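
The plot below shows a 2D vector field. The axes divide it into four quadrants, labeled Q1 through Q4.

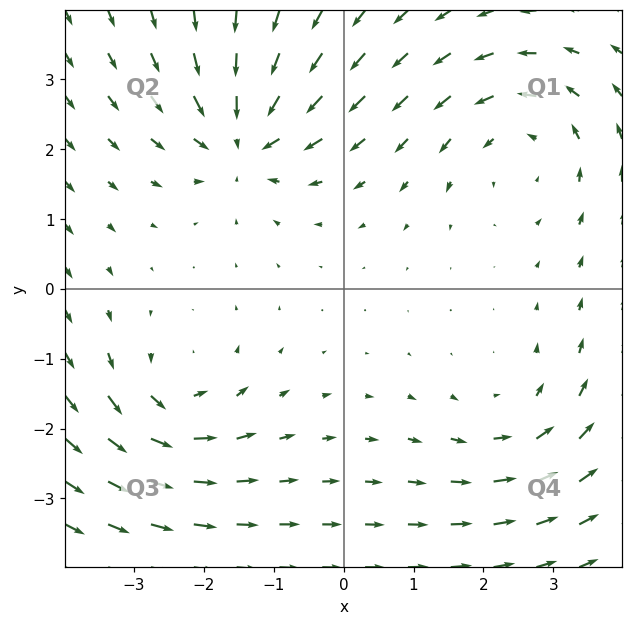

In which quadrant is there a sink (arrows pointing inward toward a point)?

Q2

The sink sits at approximately (-1.4, 2.2), which lies in quadrant Q2. The divergence there is about -6, negative as expected for a sink.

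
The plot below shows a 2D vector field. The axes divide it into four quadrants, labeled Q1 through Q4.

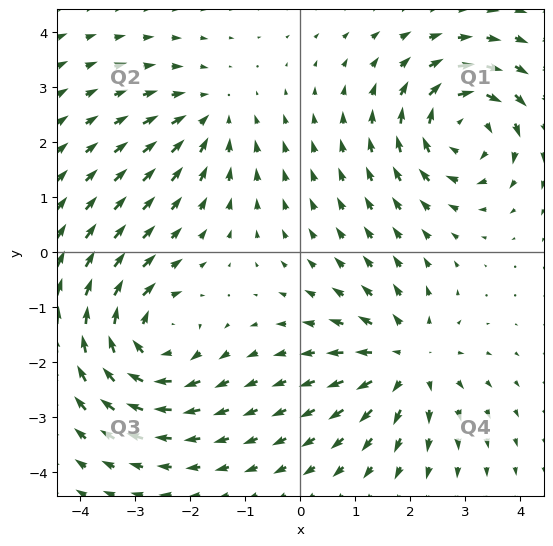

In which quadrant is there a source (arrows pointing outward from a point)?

The source sits at approximately (1.9, -2.0), which lies in quadrant Q4. The divergence there is about +4, positive as expected for a source.

Q4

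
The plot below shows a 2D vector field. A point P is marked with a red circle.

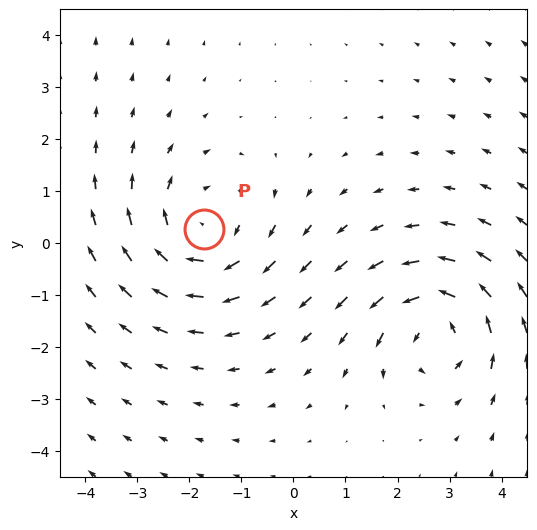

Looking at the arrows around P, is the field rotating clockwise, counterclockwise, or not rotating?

Near P at (-1.7, 0.3) the arrows circulate clockwise. The curl (z-component) there is about -2; negative curl means clockwise rotation.

clockwise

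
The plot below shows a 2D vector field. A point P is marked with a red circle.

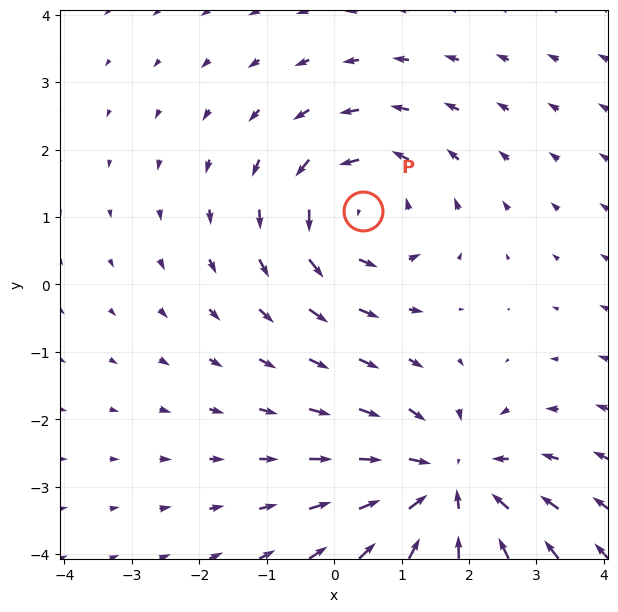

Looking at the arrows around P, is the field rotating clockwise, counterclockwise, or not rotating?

counterclockwise

Near P at (0.4, 1.1) the arrows circulate counterclockwise. The curl (z-component) there is about +3; positive curl means counterclockwise rotation.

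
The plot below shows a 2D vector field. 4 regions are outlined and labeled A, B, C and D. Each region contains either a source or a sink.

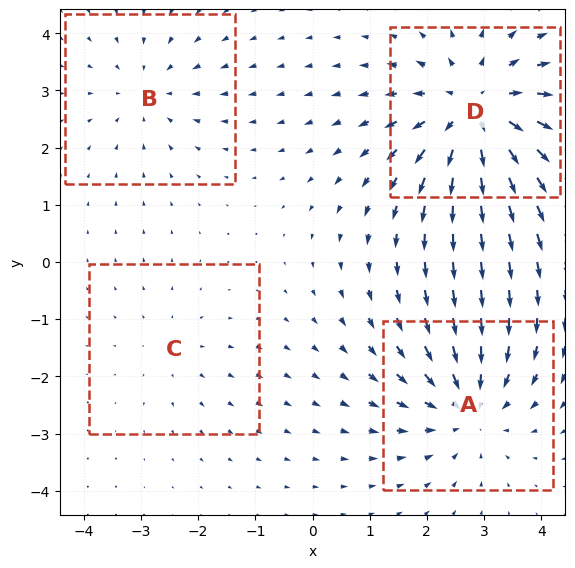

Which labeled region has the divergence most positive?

D

Divergence at each region's feature centre — A: about -4, B: about -3, C: about +2, D: about +6. Region D is most positive.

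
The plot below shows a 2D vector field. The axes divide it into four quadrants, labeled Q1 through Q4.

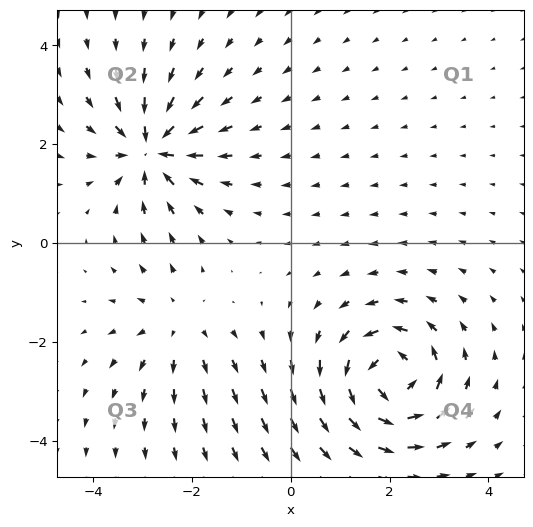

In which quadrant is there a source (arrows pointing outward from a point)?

Q3

The source sits at approximately (-2.3, -1.6), which lies in quadrant Q3. The divergence there is about +2, positive as expected for a source.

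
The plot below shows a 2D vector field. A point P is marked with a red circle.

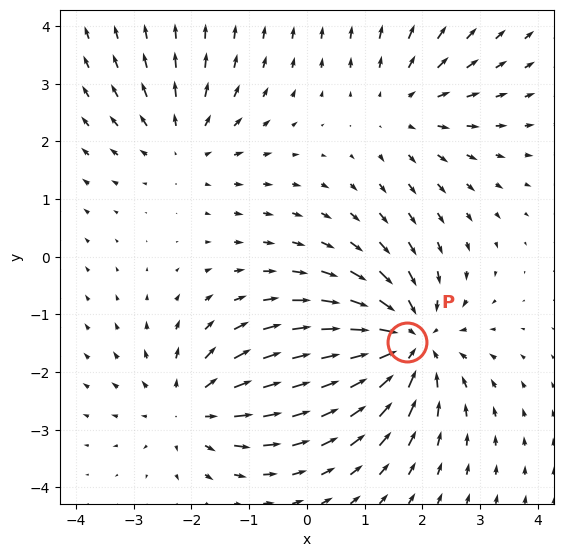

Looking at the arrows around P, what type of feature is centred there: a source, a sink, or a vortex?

sink

At P (1.7, -1.5) the arrows converge inward. Divergence about -5, curl ≈0 — negative divergence with near-zero curl is a sink.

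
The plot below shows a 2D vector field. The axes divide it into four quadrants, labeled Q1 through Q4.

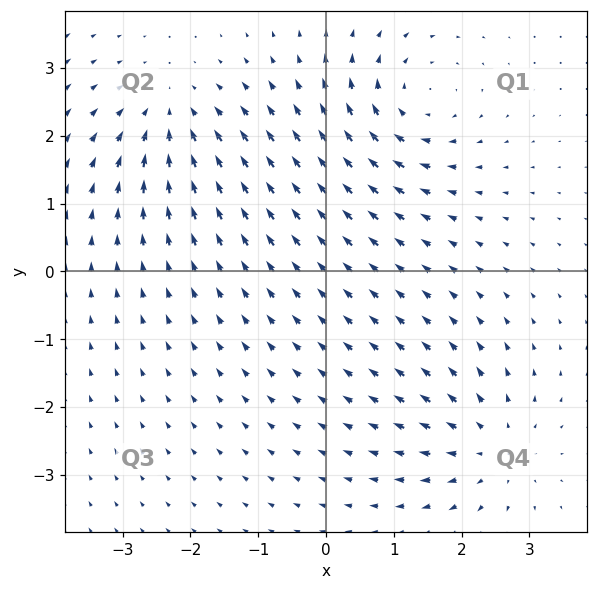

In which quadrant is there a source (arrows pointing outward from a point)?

Q4

The source sits at approximately (2.5, -2.6), which lies in quadrant Q4. The divergence there is about +5, positive as expected for a source.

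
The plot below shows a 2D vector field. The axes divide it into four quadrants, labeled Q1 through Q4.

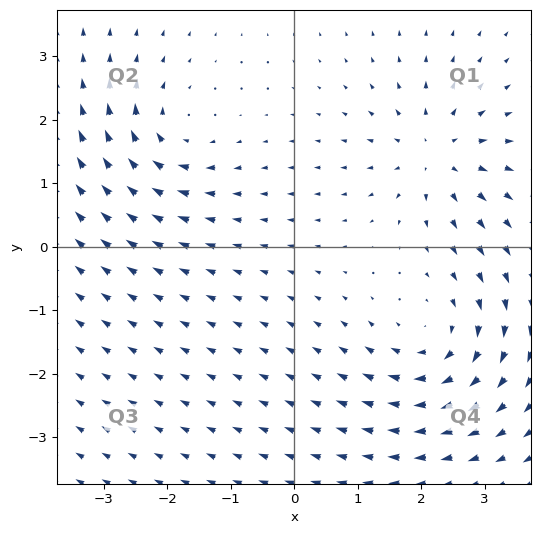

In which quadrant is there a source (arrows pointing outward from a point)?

Q1

The source sits at approximately (2.2, 1.5), which lies in quadrant Q1. The divergence there is about +5, positive as expected for a source.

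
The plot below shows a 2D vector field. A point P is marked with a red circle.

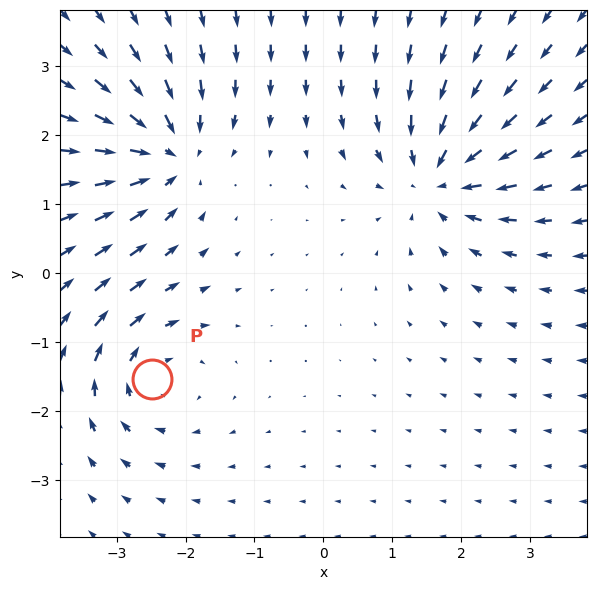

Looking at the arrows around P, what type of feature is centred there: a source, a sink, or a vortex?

vortex

At P (-2.5, -1.5) the arrows circulate clockwise. Divergence ≈0, curl about -5 — near-zero divergence with nonzero curl is a vortex.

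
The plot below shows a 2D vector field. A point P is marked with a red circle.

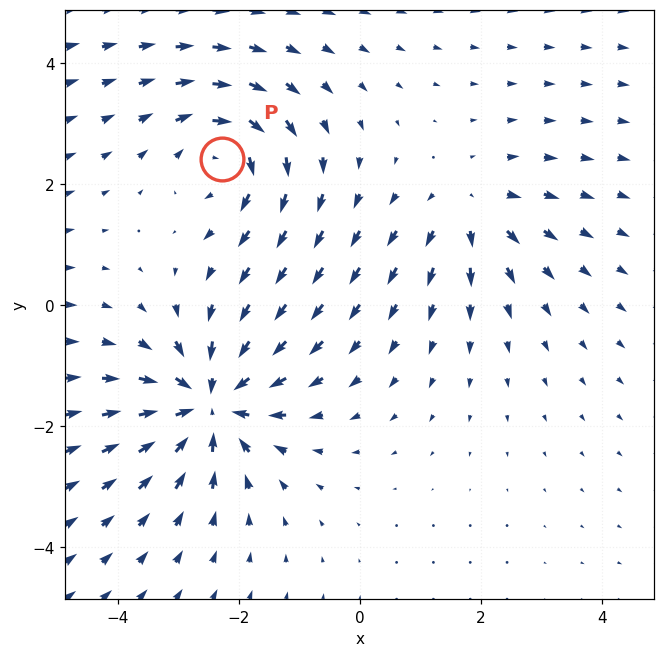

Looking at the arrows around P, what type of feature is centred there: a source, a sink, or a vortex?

vortex

At P (-2.3, 2.4) the arrows circulate clockwise. Divergence ≈0, curl about -4 — near-zero divergence with nonzero curl is a vortex.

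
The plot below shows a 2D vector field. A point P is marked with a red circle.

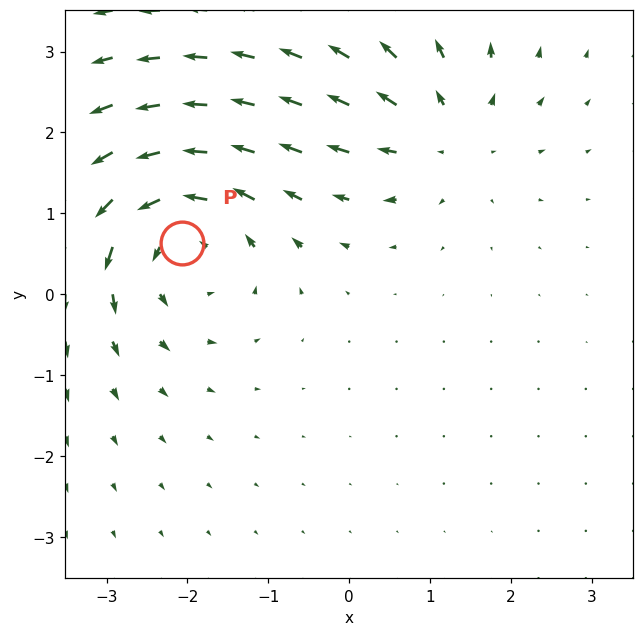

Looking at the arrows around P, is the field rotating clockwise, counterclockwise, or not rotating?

Near P at (-2.1, 0.6) the arrows circulate counterclockwise. The curl (z-component) there is about +4; positive curl means counterclockwise rotation.

counterclockwise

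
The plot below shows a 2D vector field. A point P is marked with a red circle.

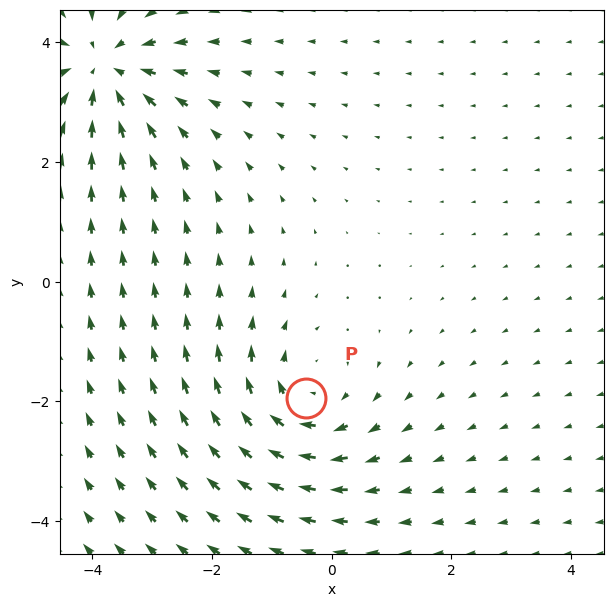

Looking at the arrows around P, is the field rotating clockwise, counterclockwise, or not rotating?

Near P at (-0.4, -1.9) the arrows circulate clockwise. The curl (z-component) there is about -4; negative curl means clockwise rotation.

clockwise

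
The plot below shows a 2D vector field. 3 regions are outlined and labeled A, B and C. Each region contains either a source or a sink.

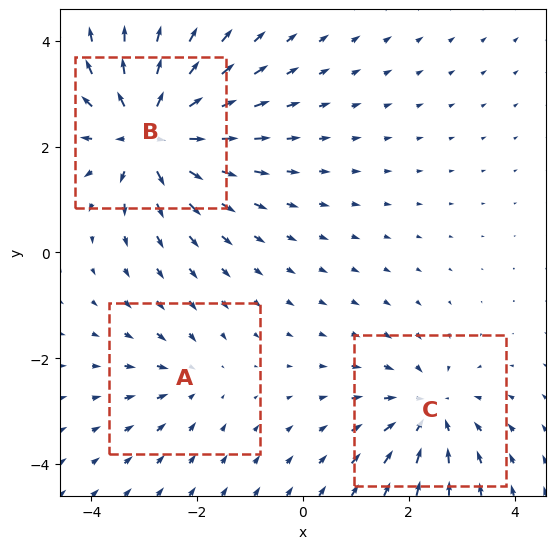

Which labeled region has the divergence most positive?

Divergence at each region's feature centre — A: about -2, B: about +5, C: about -3. Region B is most positive.

B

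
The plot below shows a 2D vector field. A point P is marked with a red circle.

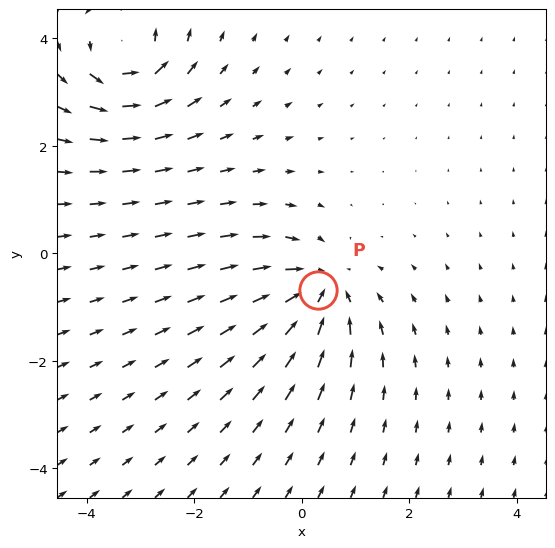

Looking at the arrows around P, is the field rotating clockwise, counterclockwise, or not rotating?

Near P at (0.3, -0.7) the arrows show no circulation. The curl there is ≈0.

not rotating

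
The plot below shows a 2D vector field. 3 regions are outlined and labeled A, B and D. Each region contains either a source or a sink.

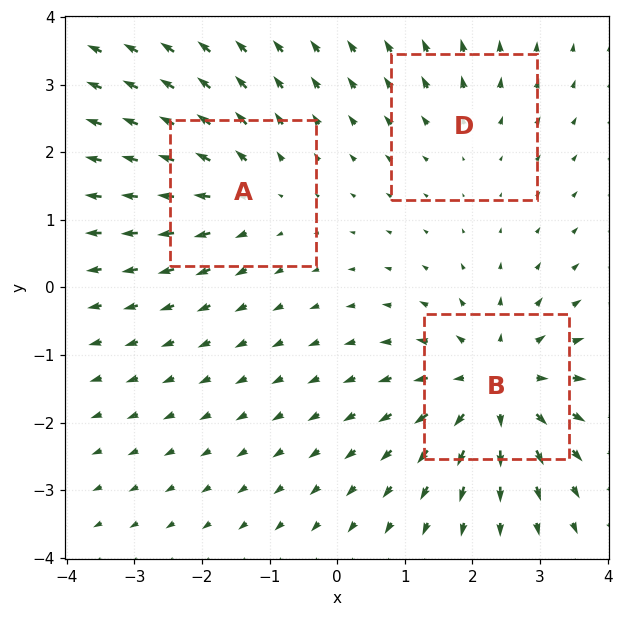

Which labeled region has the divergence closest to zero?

Divergence at each region's feature centre — A: about +3, B: about +5, D: about +2. Region D is closest to zero.

D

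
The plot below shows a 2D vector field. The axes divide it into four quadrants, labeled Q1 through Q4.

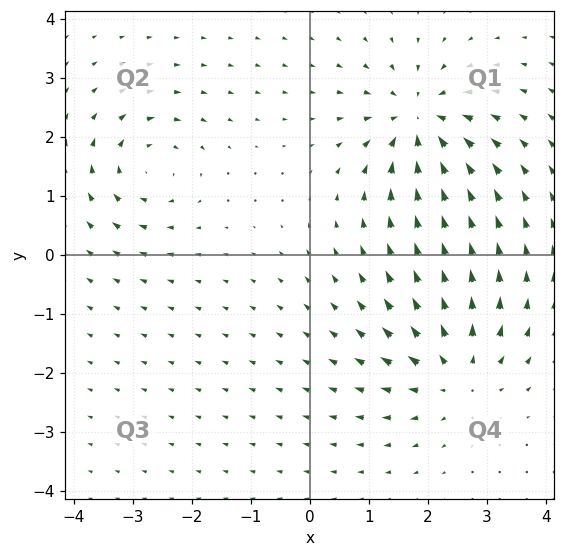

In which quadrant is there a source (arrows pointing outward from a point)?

The source sits at approximately (2.5, -2.0), which lies in quadrant Q4. The divergence there is about +4, positive as expected for a source.

Q4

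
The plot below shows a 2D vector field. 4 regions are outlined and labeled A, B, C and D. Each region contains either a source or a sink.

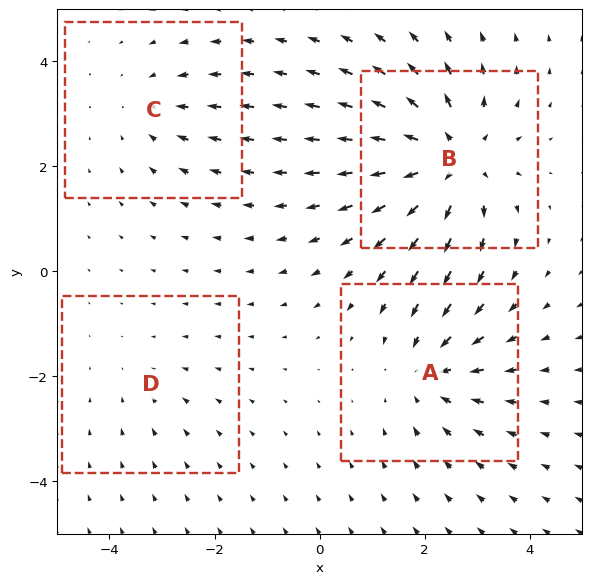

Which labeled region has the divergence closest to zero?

D

Divergence at each region's feature centre — A: about -4, B: about +6, C: about -3, D: about -2. Region D is closest to zero.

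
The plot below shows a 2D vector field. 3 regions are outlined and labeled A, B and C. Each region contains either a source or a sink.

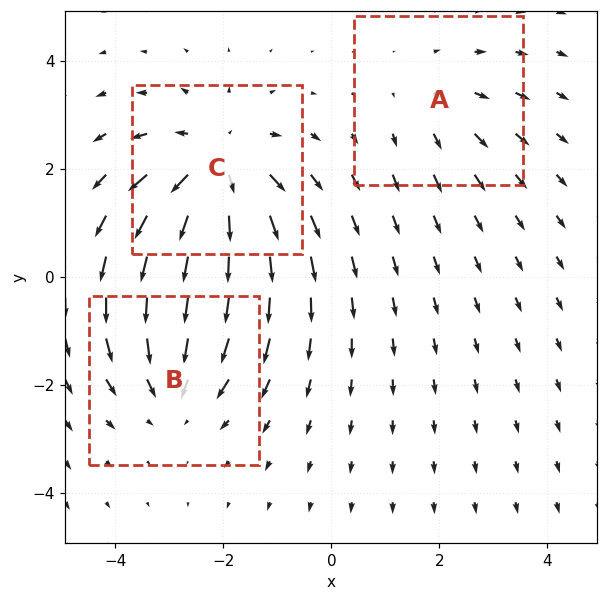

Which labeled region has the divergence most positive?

Divergence at each region's feature centre — A: about +2, B: about -3, C: about +4. Region C is most positive.

C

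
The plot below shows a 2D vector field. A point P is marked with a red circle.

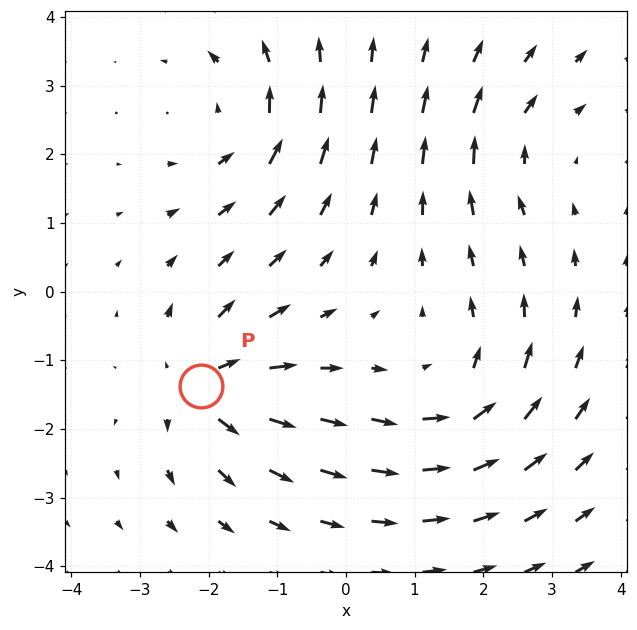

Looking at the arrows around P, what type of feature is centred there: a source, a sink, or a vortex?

At P (-2.1, -1.4) the arrows spread outward. Divergence about +6, curl ≈0 — positive divergence with near-zero curl is a source.

source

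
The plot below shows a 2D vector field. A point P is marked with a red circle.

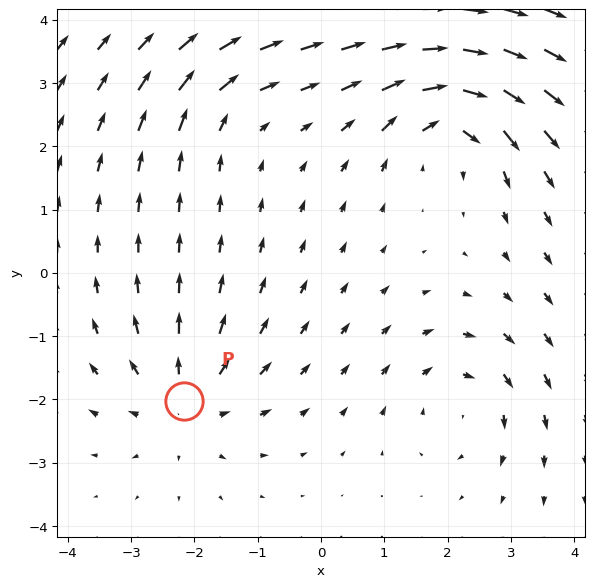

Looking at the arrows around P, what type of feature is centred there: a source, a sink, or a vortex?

At P (-2.2, -2.0) the arrows spread outward. Divergence about +4, curl ≈0 — positive divergence with near-zero curl is a source.

source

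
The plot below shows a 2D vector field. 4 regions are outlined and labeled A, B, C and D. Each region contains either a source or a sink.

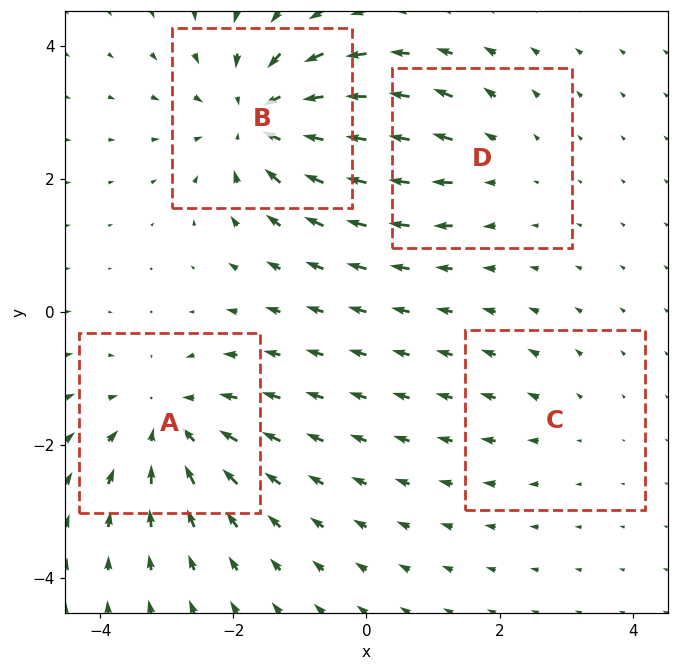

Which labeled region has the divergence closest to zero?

C

Divergence at each region's feature centre — A: about -5, B: about -6, C: about +2, D: about +3. Region C is closest to zero.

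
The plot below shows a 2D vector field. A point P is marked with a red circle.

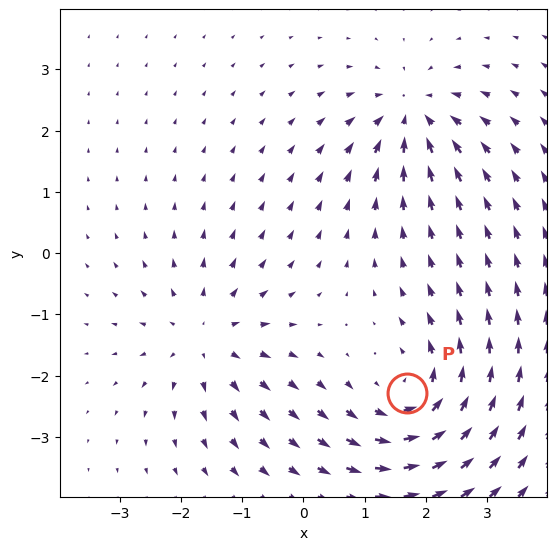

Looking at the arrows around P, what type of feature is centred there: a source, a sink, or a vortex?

At P (1.7, -2.3) the arrows circulate counterclockwise. Divergence ≈0, curl about +4 — near-zero divergence with nonzero curl is a vortex.

vortex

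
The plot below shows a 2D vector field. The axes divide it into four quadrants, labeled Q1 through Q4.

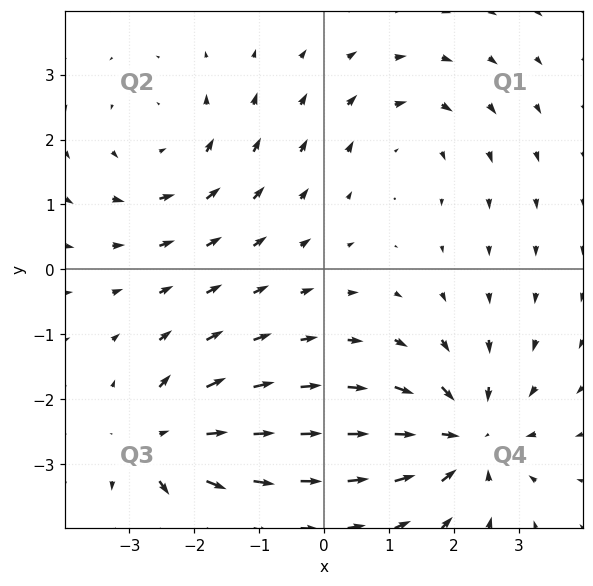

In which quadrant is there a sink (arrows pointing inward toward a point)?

The sink sits at approximately (2.2, -2.6), which lies in quadrant Q4. The divergence there is about -5, negative as expected for a sink.

Q4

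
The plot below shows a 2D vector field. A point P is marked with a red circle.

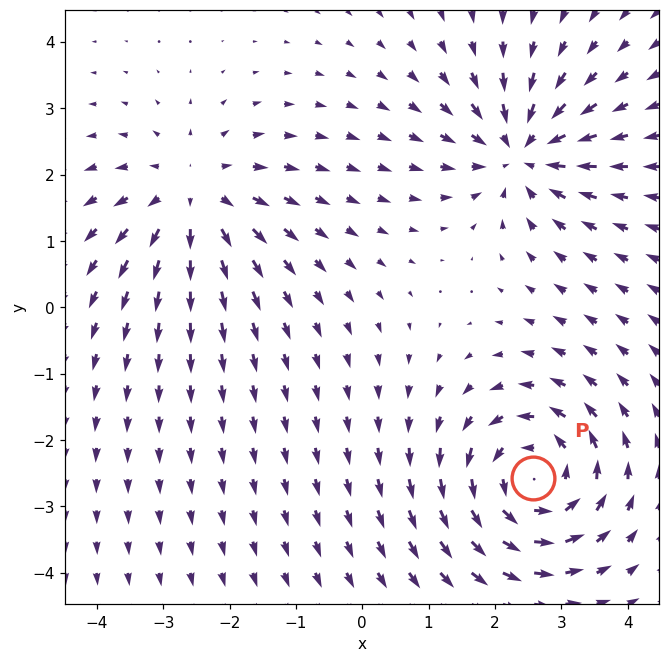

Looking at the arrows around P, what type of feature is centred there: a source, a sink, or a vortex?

vortex

At P (2.6, -2.6) the arrows circulate counterclockwise. Divergence ≈0, curl about +5 — near-zero divergence with nonzero curl is a vortex.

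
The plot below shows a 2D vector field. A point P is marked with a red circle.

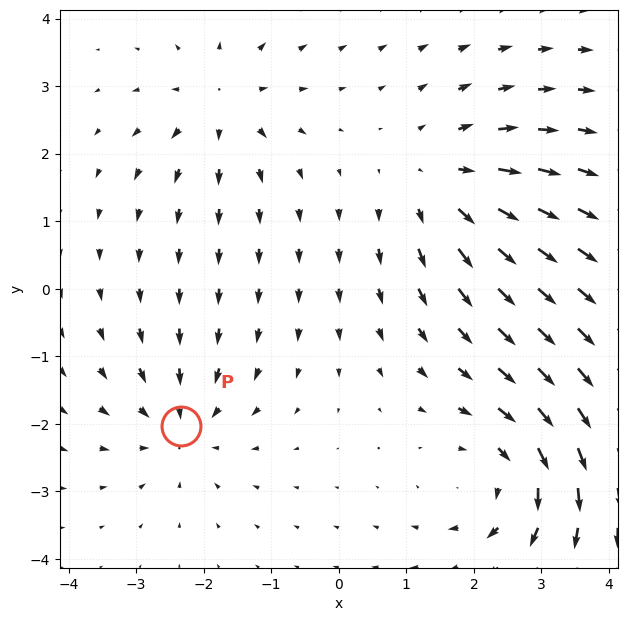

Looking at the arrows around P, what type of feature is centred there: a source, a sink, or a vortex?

sink

At P (-2.3, -2.0) the arrows converge inward. Divergence about -3, curl ≈0 — negative divergence with near-zero curl is a sink.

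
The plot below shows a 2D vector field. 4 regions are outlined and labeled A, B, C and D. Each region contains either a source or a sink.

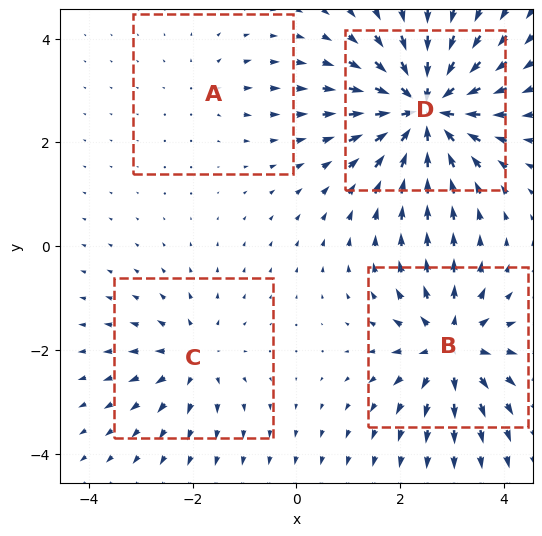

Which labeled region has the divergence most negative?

Divergence at each region's feature centre — A: about +2, B: about +6, C: about +4, D: about -9. Region D is most negative.

D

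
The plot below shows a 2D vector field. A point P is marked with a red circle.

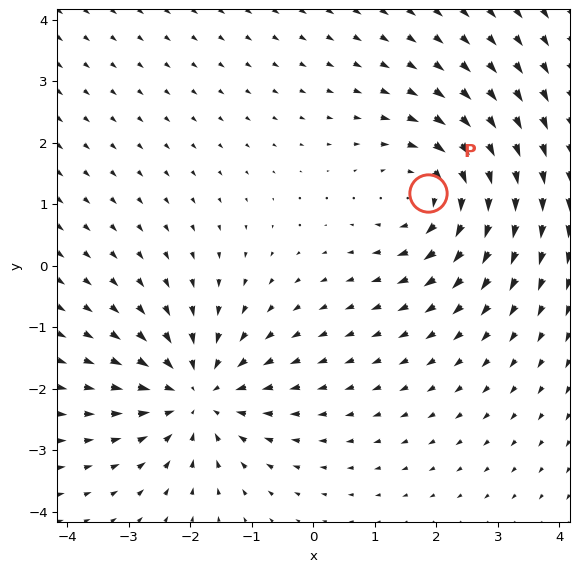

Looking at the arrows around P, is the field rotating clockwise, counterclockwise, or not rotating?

clockwise

Near P at (1.9, 1.2) the arrows circulate clockwise. The curl (z-component) there is about -4; negative curl means clockwise rotation.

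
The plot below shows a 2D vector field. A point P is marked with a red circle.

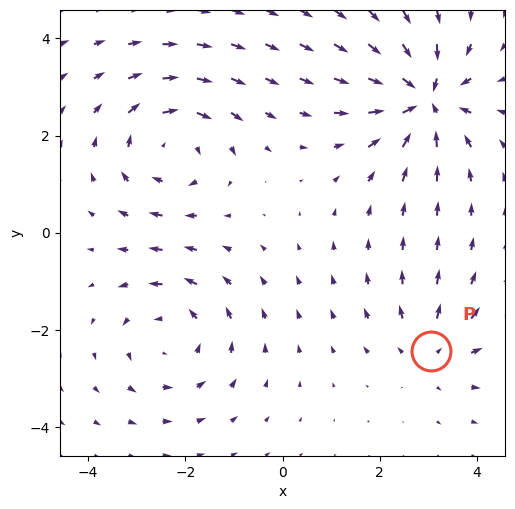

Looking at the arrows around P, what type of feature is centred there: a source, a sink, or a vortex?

source

At P (3.1, -2.4) the arrows spread outward. Divergence about +3, curl ≈0 — positive divergence with near-zero curl is a source.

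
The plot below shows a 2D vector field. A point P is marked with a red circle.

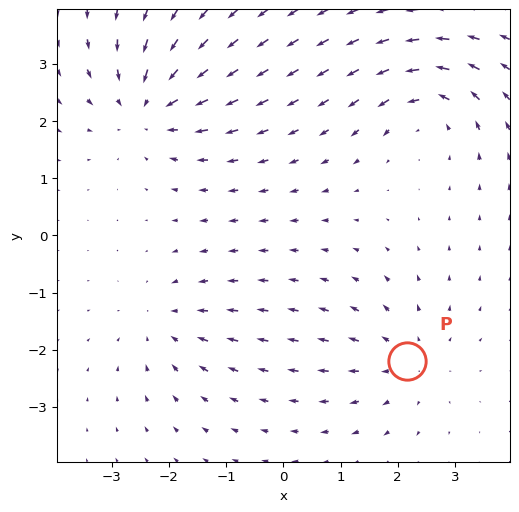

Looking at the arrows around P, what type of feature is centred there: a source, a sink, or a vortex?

At P (2.2, -2.2) the arrows spread outward. Divergence about +3, curl ≈0 — positive divergence with near-zero curl is a source.

source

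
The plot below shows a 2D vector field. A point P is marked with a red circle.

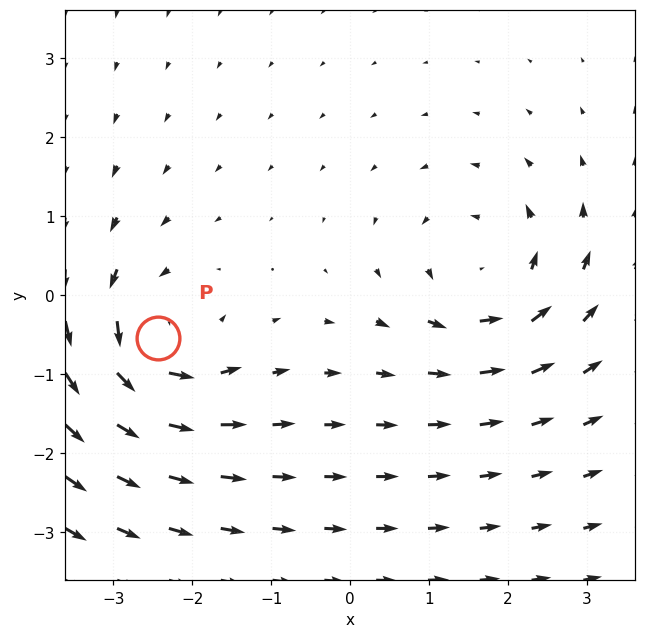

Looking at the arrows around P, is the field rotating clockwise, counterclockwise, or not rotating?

counterclockwise

Near P at (-2.4, -0.5) the arrows circulate counterclockwise. The curl (z-component) there is about +6; positive curl means counterclockwise rotation.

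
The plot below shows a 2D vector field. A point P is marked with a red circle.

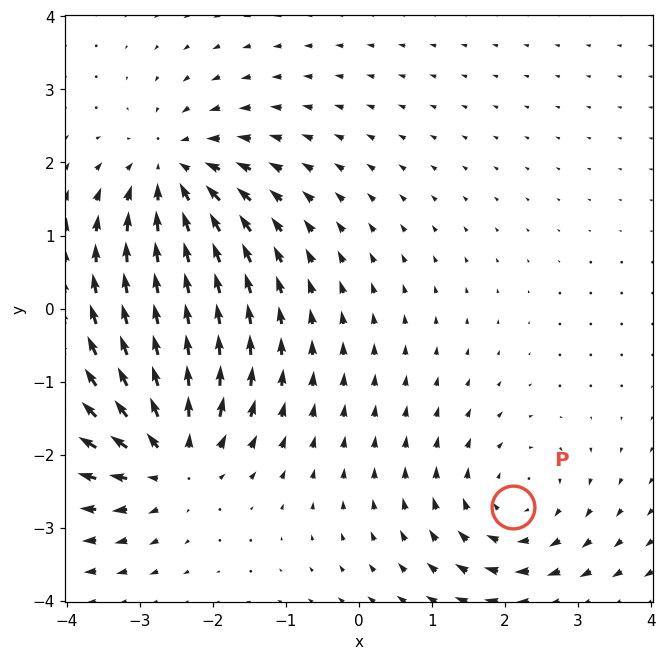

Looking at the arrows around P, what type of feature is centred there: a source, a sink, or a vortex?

vortex

At P (2.1, -2.7) the arrows circulate clockwise. Divergence ≈0, curl about -4 — near-zero divergence with nonzero curl is a vortex.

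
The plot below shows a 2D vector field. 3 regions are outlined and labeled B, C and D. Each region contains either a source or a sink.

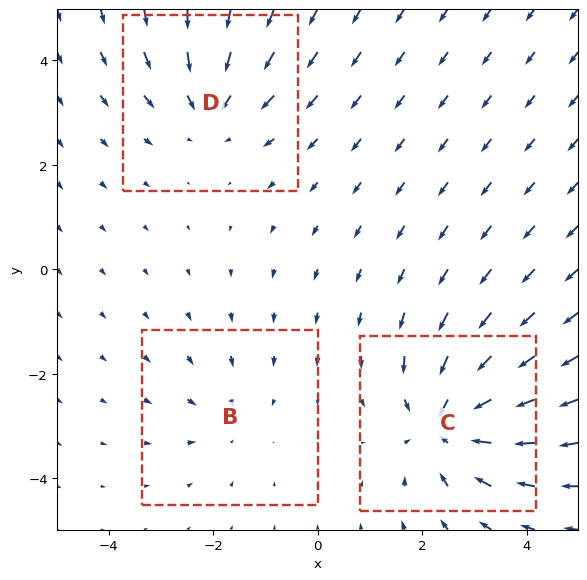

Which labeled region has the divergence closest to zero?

Divergence at each region's feature centre — B: about -2, C: about -5, D: about -3. Region B is closest to zero.

B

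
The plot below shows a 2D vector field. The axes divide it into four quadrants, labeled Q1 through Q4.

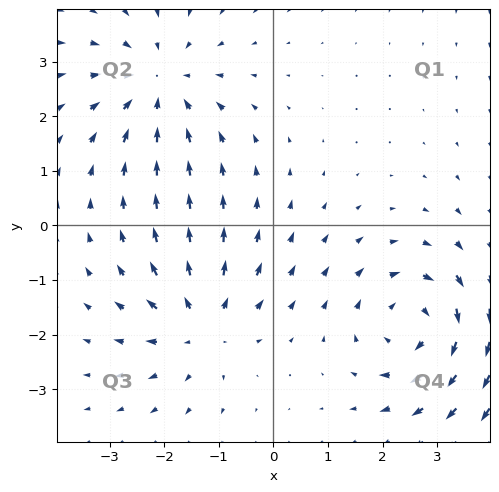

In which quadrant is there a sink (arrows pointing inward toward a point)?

Q2

The sink sits at approximately (-2.1, 2.6), which lies in quadrant Q2. The divergence there is about -3, negative as expected for a sink.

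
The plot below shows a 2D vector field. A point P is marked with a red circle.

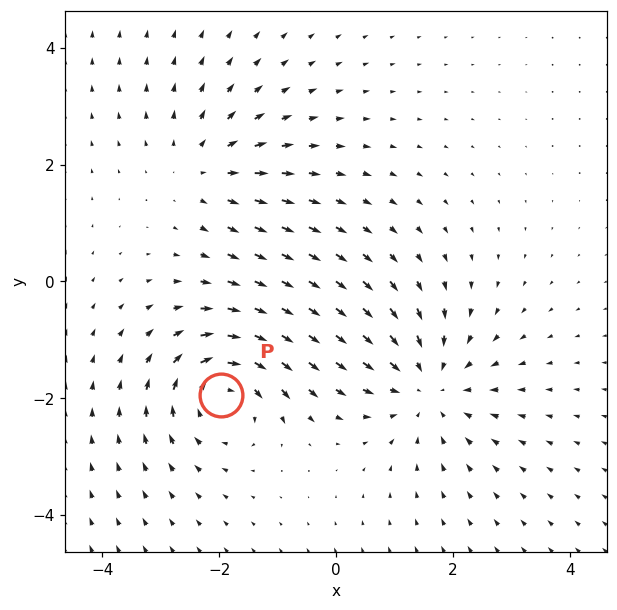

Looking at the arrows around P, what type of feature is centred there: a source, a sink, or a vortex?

At P (-2.0, -1.9) the arrows circulate clockwise. Divergence ≈0, curl about -5 — near-zero divergence with nonzero curl is a vortex.

vortex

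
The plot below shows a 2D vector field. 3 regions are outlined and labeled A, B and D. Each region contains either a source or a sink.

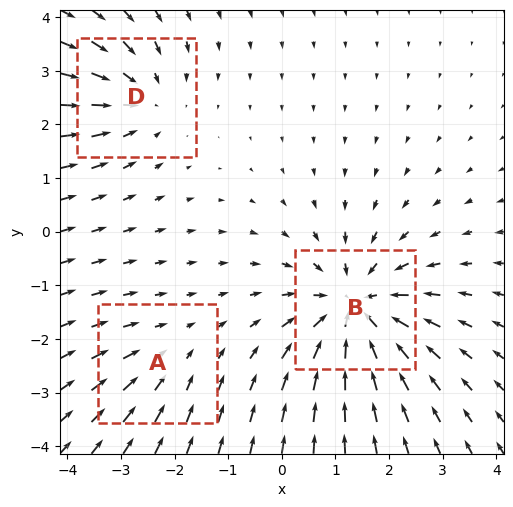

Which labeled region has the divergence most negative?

Divergence at each region's feature centre — A: about -2, B: about -5, D: about -3. Region B is most negative.

B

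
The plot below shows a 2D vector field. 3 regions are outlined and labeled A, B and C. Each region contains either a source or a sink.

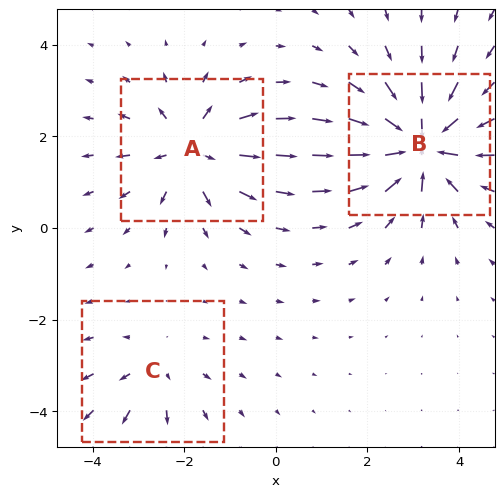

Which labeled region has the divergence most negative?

Divergence at each region's feature centre — A: about +4, B: about -6, C: about +2. Region B is most negative.

B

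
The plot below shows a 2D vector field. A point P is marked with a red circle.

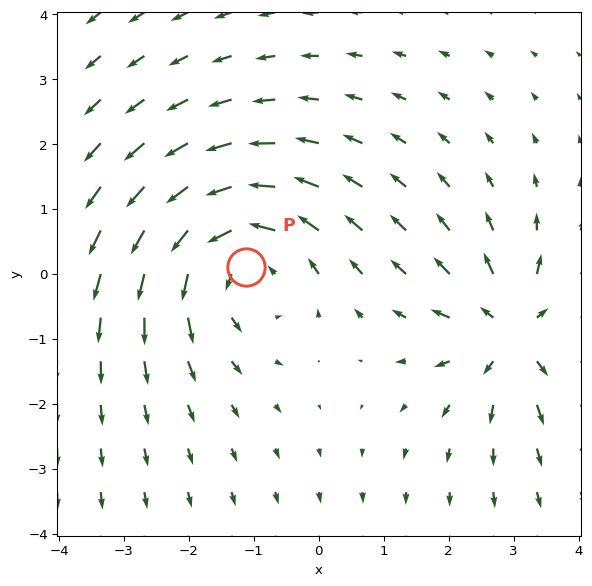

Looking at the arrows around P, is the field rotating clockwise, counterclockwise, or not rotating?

counterclockwise

Near P at (-1.1, 0.1) the arrows circulate counterclockwise. The curl (z-component) there is about +3; positive curl means counterclockwise rotation.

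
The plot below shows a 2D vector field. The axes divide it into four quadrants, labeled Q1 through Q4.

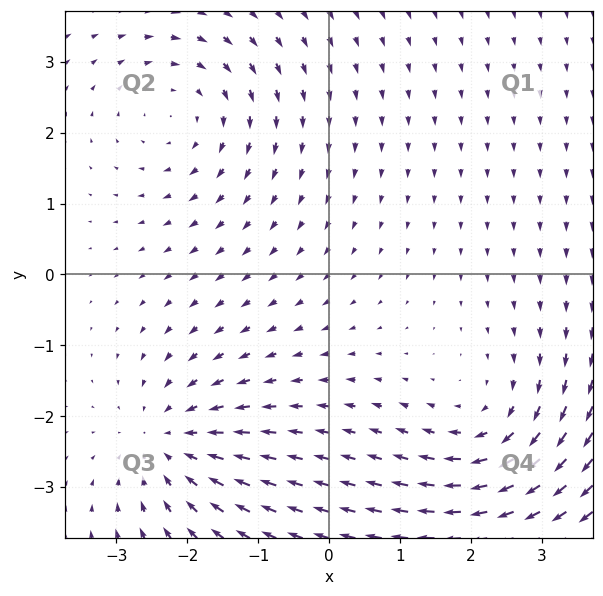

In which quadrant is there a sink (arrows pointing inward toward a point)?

Q3

The sink sits at approximately (-2.3, -2.4), which lies in quadrant Q3. The divergence there is about -4, negative as expected for a sink.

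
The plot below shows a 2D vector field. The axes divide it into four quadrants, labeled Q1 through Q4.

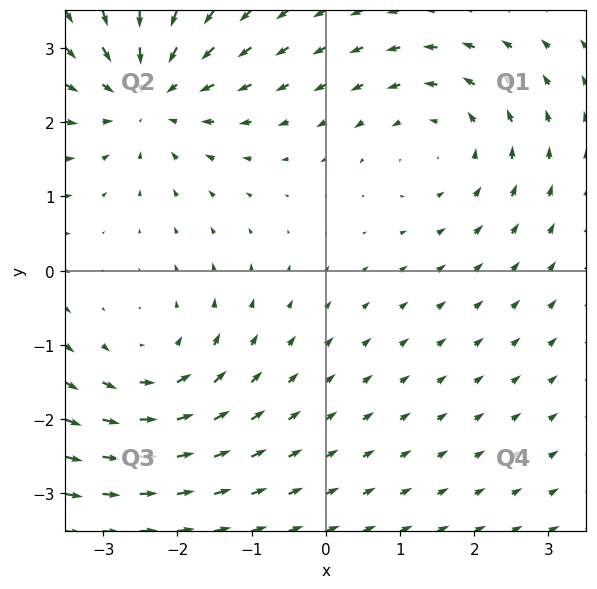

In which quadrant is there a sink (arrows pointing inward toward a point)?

The sink sits at approximately (-2.4, 2.4), which lies in quadrant Q2. The divergence there is about -5, negative as expected for a sink.

Q2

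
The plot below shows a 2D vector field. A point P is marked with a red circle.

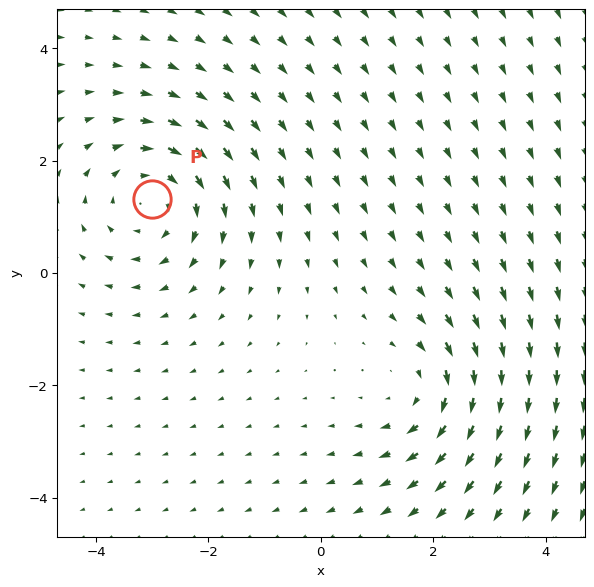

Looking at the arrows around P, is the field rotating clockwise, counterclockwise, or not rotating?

clockwise

Near P at (-3.0, 1.3) the arrows circulate clockwise. The curl (z-component) there is about -4; negative curl means clockwise rotation.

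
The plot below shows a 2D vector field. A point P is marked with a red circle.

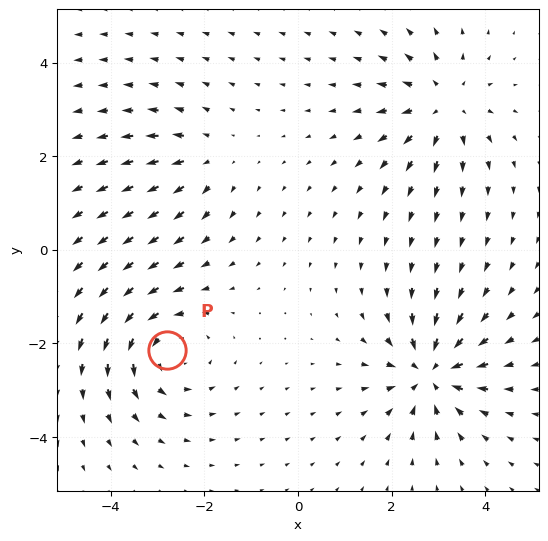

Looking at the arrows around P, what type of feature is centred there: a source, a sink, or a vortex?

vortex

At P (-2.8, -2.1) the arrows circulate counterclockwise. Divergence ≈0, curl about +5 — near-zero divergence with nonzero curl is a vortex.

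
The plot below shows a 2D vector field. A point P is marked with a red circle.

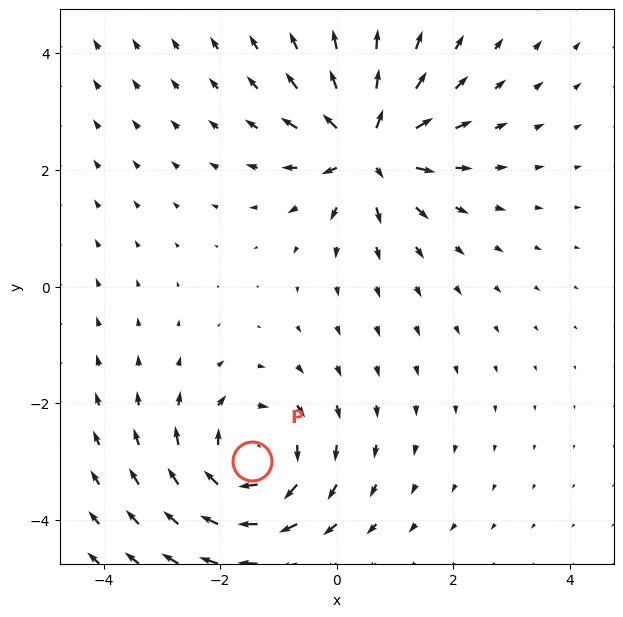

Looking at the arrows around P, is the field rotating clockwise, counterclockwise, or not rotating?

clockwise

Near P at (-1.5, -3.0) the arrows circulate clockwise. The curl (z-component) there is about -4; negative curl means clockwise rotation.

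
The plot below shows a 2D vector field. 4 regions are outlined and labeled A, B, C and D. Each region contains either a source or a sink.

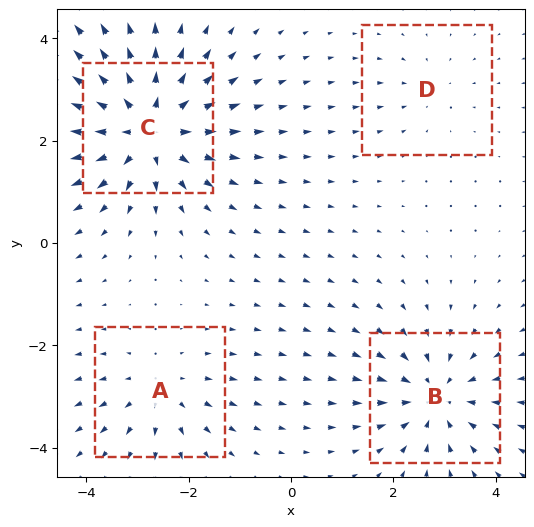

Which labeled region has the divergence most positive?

Divergence at each region's feature centre — A: about +3, B: about -5, C: about +7, D: about -2. Region C is most positive.

C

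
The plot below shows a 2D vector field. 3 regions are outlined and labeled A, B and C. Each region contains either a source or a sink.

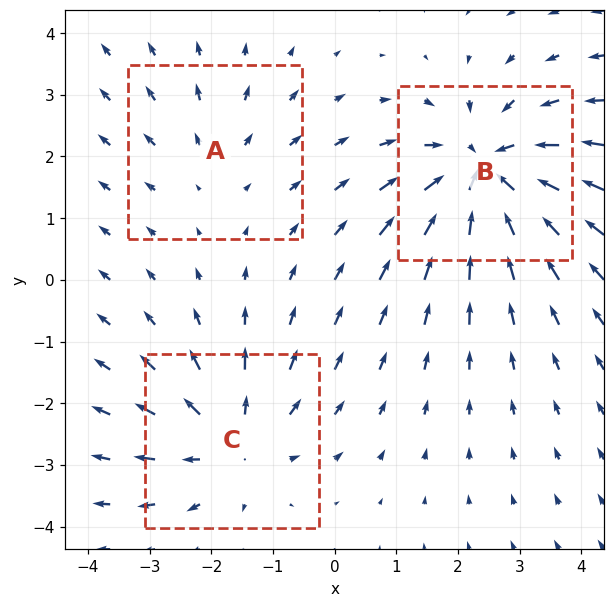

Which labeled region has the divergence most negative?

B

Divergence at each region's feature centre — A: about +2, B: about -5, C: about +3. Region B is most negative.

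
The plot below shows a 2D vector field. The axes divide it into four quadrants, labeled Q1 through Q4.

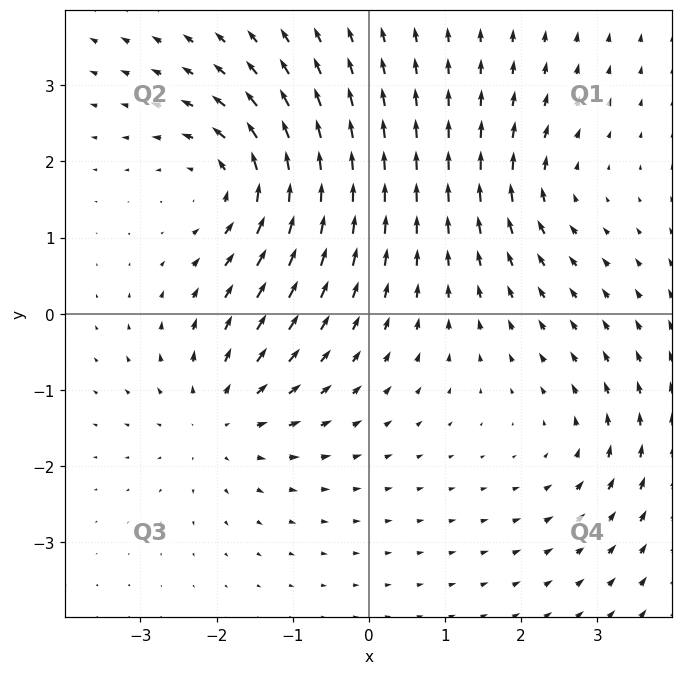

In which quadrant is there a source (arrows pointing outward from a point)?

Q3

The source sits at approximately (-2.0, -1.4), which lies in quadrant Q3. The divergence there is about +4, positive as expected for a source.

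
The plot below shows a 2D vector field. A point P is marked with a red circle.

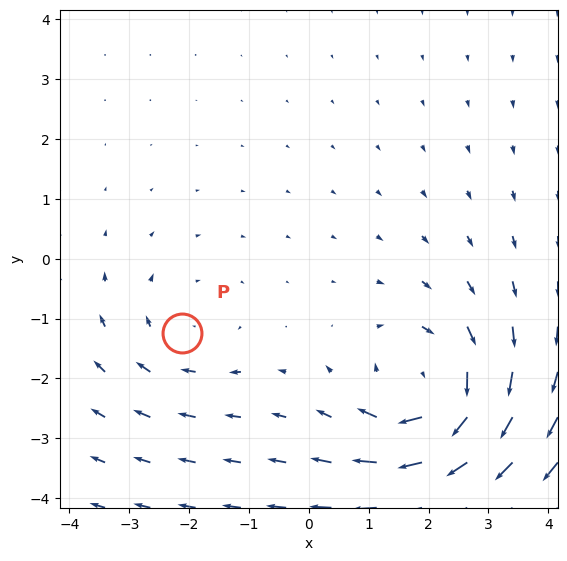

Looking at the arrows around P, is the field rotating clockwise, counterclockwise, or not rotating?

clockwise

Near P at (-2.1, -1.2) the arrows circulate clockwise. The curl (z-component) there is about -2; negative curl means clockwise rotation.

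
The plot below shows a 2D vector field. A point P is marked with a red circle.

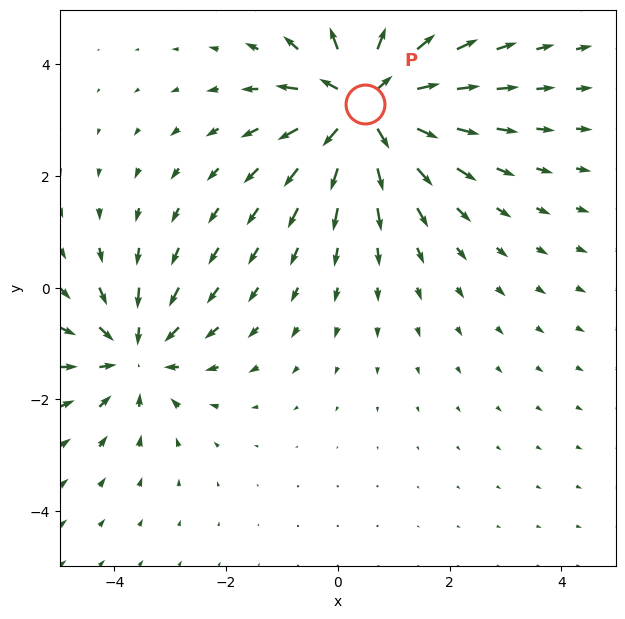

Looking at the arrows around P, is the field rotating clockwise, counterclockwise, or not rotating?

Near P at (0.5, 3.3) the arrows show no circulation. The curl there is ≈0.

not rotating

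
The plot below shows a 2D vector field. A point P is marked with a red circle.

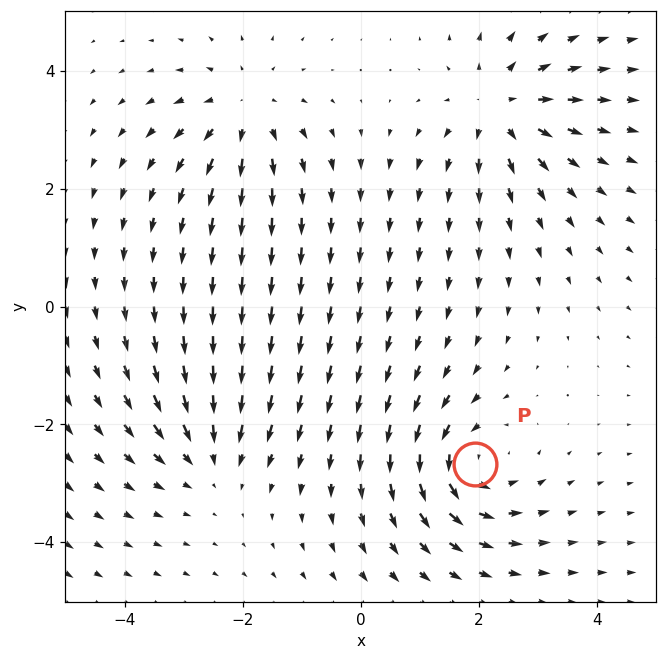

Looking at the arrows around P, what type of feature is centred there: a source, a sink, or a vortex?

vortex

At P (1.9, -2.7) the arrows circulate counterclockwise. Divergence ≈0, curl about +5 — near-zero divergence with nonzero curl is a vortex.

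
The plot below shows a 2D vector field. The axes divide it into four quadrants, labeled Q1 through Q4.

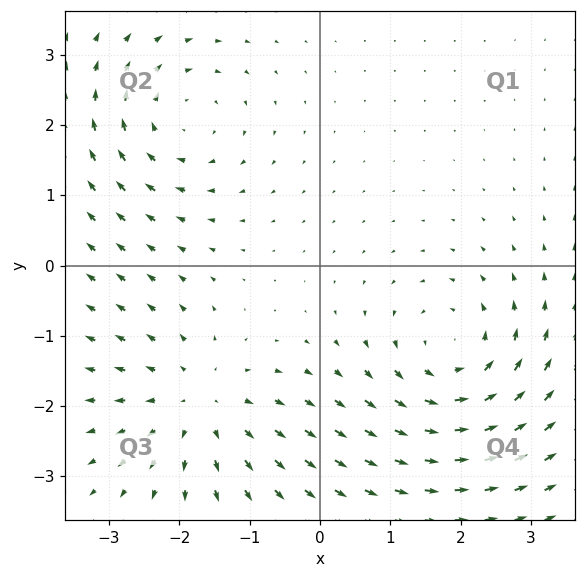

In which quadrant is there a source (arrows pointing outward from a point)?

The source sits at approximately (-1.7, -2.0), which lies in quadrant Q3. The divergence there is about +4, positive as expected for a source.

Q3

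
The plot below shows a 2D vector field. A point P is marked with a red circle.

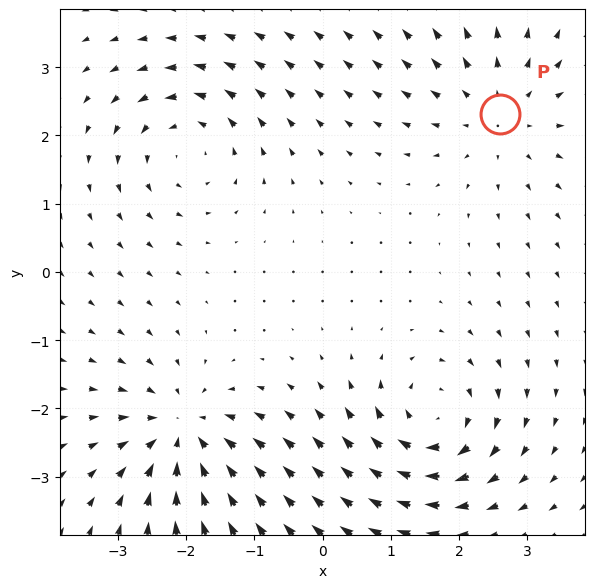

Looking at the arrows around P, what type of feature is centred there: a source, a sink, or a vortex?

At P (2.6, 2.3) the arrows spread outward. Divergence about +4, curl ≈0 — positive divergence with near-zero curl is a source.

source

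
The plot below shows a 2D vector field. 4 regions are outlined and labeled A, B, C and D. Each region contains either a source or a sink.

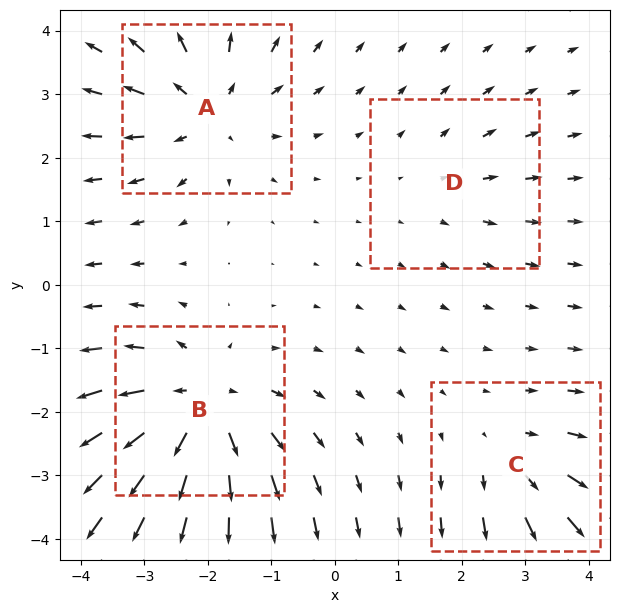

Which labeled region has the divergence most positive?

Divergence at each region's feature centre — A: about +5, B: about +7, C: about +4, D: about +2. Region B is most positive.

B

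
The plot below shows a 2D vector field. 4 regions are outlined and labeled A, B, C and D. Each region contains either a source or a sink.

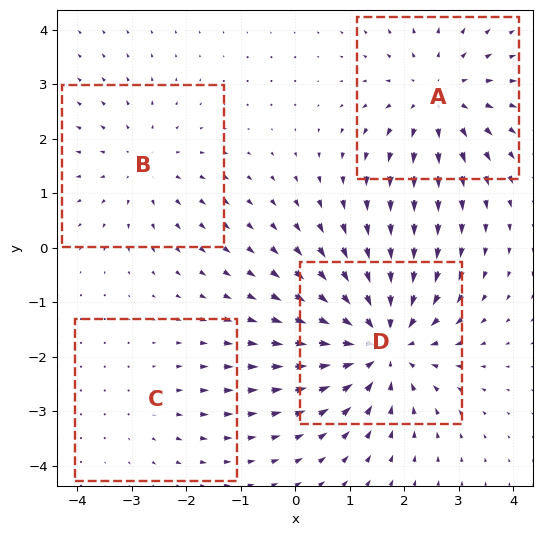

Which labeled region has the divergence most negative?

Divergence at each region's feature centre — A: about +4, B: about +3, C: about +2, D: about -6. Region D is most negative.

D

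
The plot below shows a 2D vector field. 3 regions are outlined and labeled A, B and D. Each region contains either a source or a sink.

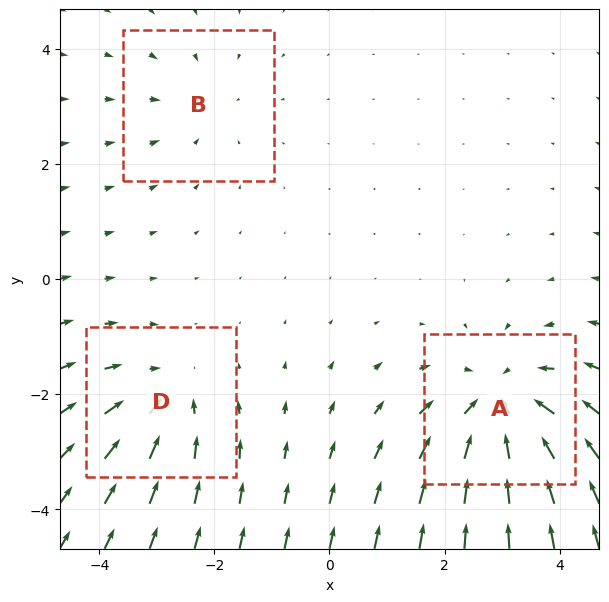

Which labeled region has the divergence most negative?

Divergence at each region's feature centre — A: about -5, B: about -2, D: about -3. Region A is most negative.

A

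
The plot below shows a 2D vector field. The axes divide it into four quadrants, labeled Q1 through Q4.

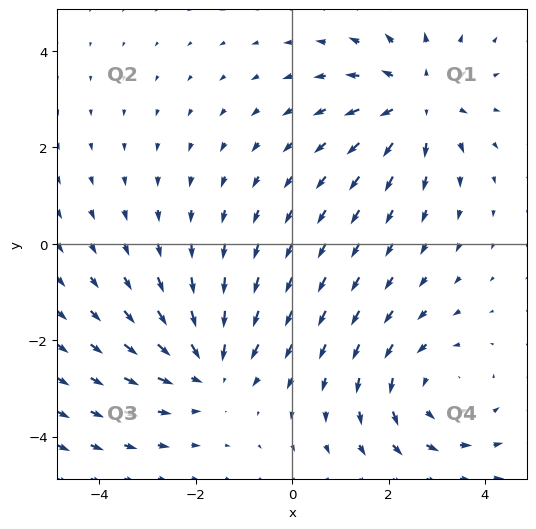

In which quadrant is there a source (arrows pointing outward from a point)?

Q1

The source sits at approximately (2.6, 3.0), which lies in quadrant Q1. The divergence there is about +3, positive as expected for a source.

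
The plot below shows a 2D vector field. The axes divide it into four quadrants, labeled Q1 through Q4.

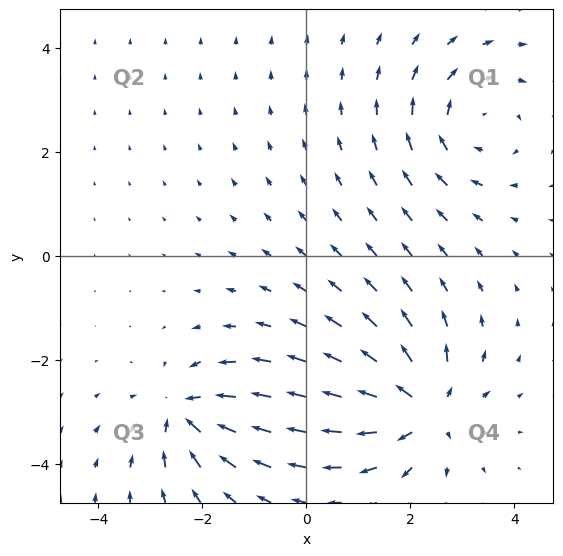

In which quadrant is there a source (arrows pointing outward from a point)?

The source sits at approximately (2.3, -2.9), which lies in quadrant Q4. The divergence there is about +5, positive as expected for a source.

Q4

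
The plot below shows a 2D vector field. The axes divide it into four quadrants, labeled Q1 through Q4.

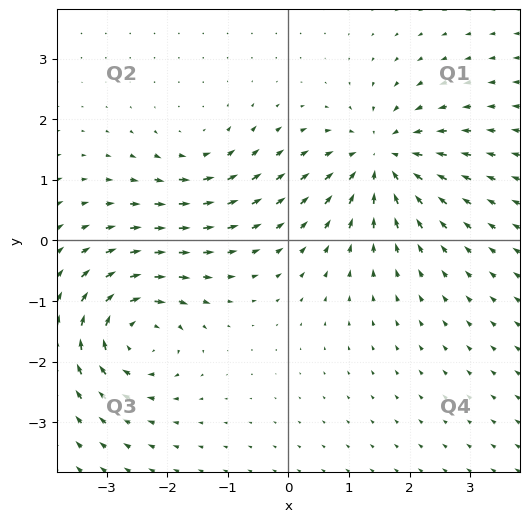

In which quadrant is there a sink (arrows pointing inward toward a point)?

Q1

The sink sits at approximately (1.5, 1.4), which lies in quadrant Q1. The divergence there is about -6, negative as expected for a sink.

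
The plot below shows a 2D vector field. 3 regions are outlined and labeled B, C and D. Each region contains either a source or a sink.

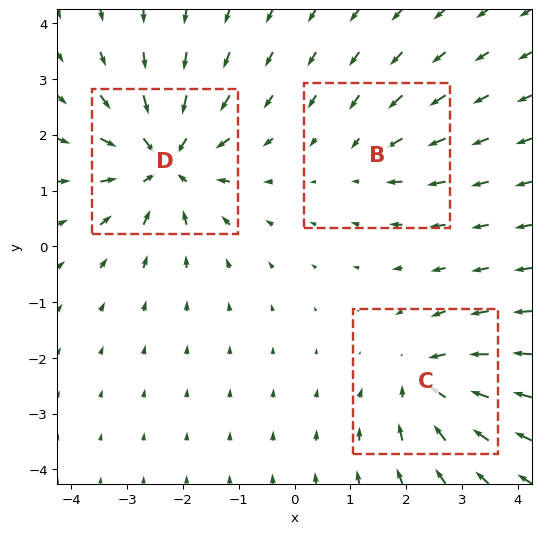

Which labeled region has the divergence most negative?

Divergence at each region's feature centre — B: about -2, C: about -4, D: about -5. Region D is most negative.

D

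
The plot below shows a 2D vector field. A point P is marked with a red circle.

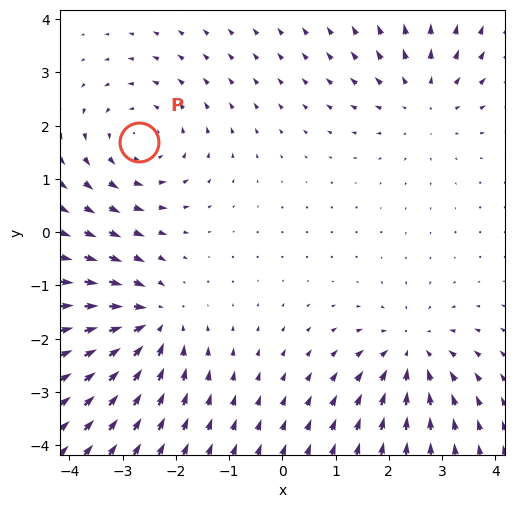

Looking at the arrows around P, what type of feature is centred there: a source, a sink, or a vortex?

vortex

At P (-2.7, 1.7) the arrows circulate counterclockwise. Divergence ≈0, curl about +2 — near-zero divergence with nonzero curl is a vortex.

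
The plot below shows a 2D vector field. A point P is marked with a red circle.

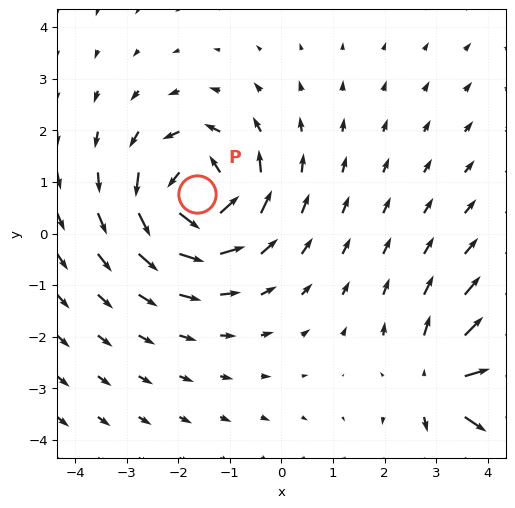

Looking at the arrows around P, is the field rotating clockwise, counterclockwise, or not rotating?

counterclockwise

Near P at (-1.6, 0.8) the arrows circulate counterclockwise. The curl (z-component) there is about +4; positive curl means counterclockwise rotation.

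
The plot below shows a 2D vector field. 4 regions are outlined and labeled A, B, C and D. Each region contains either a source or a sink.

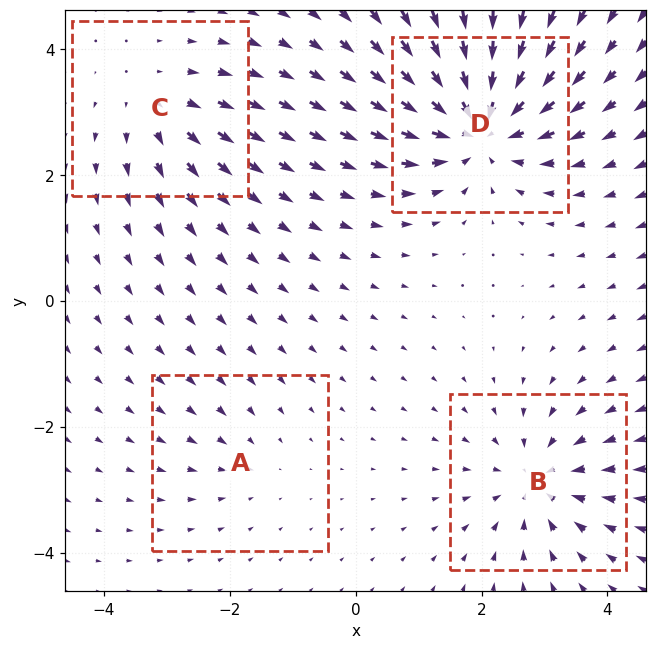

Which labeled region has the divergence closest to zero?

A

Divergence at each region's feature centre — A: about -2, B: about -5, C: about +4, D: about -8. Region A is closest to zero.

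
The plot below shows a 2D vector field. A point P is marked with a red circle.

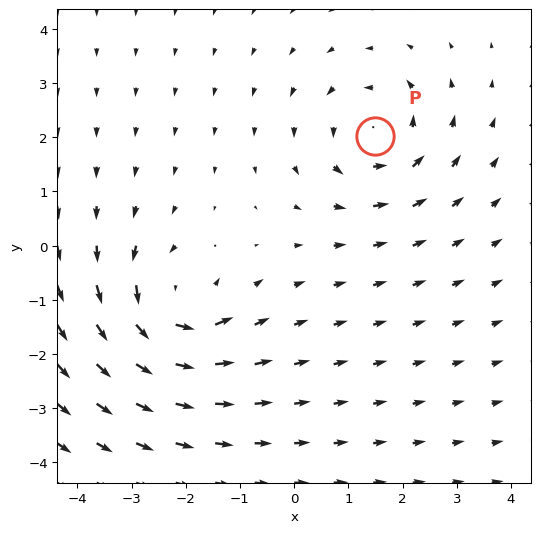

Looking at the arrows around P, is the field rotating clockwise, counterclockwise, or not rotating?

Near P at (1.5, 2.0) the arrows circulate counterclockwise. The curl (z-component) there is about +4; positive curl means counterclockwise rotation.

counterclockwise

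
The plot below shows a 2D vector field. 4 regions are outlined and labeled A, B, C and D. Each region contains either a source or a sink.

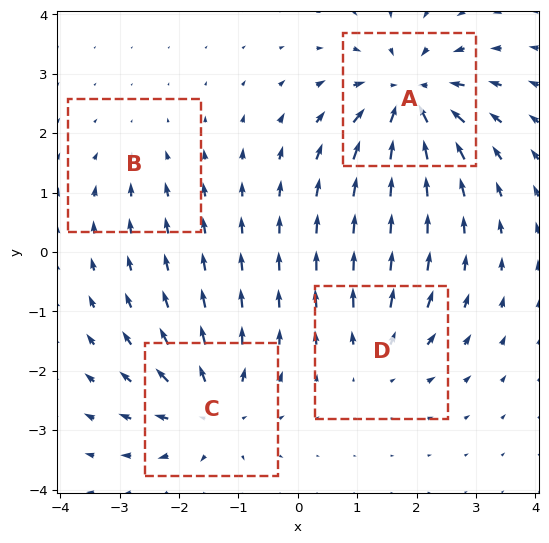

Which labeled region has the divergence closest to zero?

Divergence at each region's feature centre — A: about -8, B: about -2, C: about +6, D: about +4. Region B is closest to zero.

B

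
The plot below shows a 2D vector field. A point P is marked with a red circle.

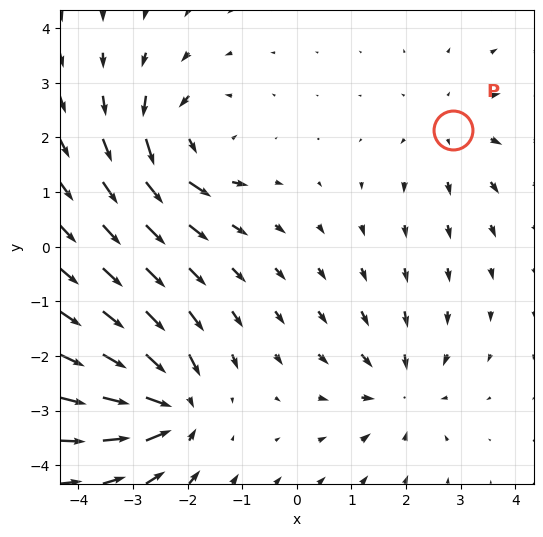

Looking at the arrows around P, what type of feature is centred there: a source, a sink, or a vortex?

source

At P (2.9, 2.1) the arrows spread outward. Divergence about +2, curl ≈0 — positive divergence with near-zero curl is a source.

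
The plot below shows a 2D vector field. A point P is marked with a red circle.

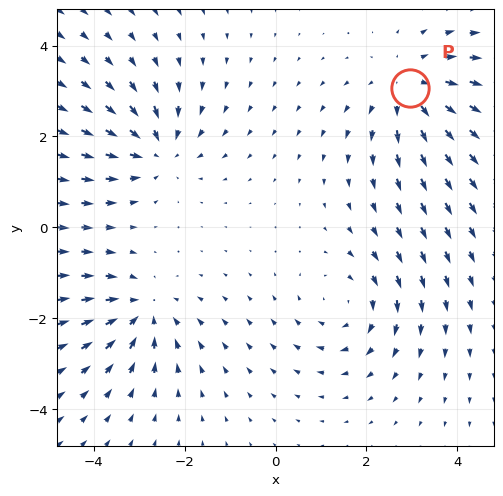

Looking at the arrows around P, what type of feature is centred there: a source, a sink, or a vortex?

At P (3.0, 3.1) the arrows spread outward. Divergence about +3, curl ≈0 — positive divergence with near-zero curl is a source.

source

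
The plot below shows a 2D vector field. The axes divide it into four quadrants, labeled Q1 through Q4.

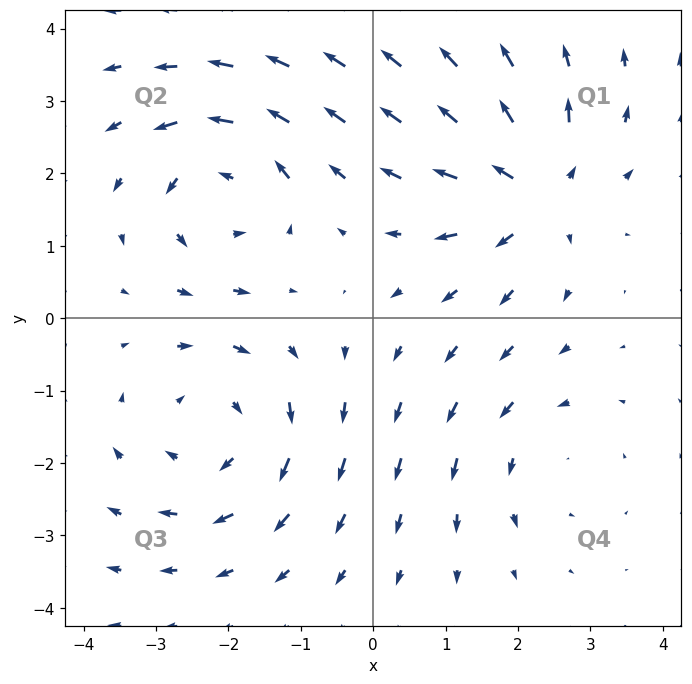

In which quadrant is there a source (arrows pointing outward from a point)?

The source sits at approximately (2.2, 1.8), which lies in quadrant Q1. The divergence there is about +5, positive as expected for a source.

Q1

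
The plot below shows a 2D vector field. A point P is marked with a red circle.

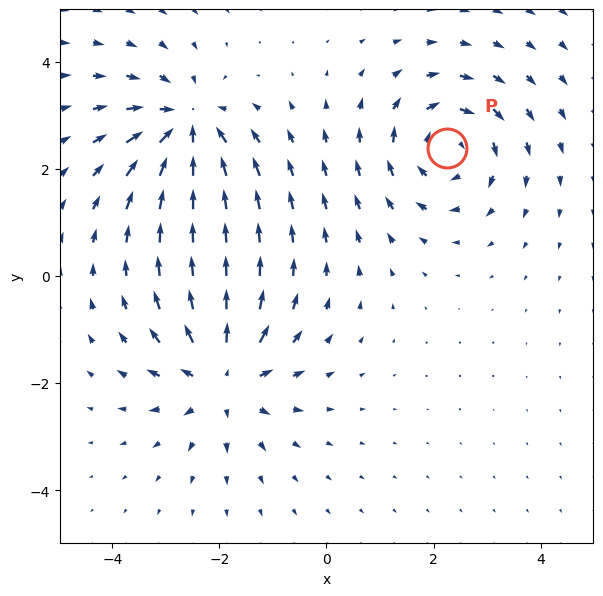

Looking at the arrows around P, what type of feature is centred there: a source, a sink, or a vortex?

At P (2.2, 2.4) the arrows circulate clockwise. Divergence ≈0, curl about -5 — near-zero divergence with nonzero curl is a vortex.

vortex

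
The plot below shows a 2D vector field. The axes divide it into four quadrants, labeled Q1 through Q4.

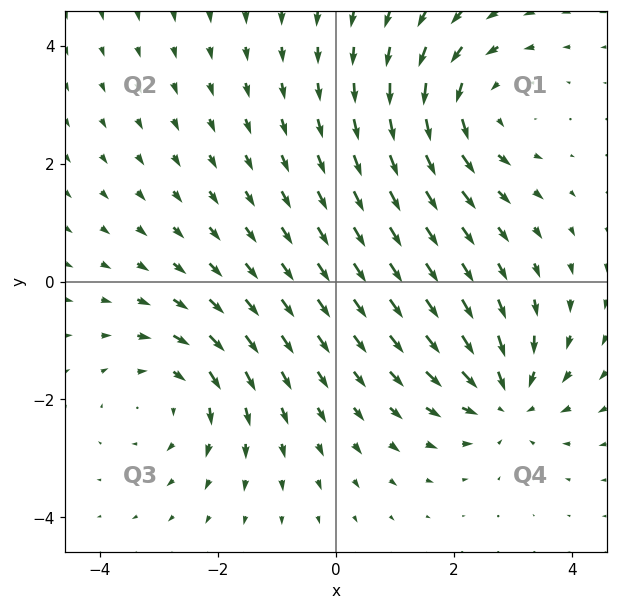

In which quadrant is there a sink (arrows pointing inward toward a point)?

Q4

The sink sits at approximately (2.9, -2.0), which lies in quadrant Q4. The divergence there is about -3, negative as expected for a sink.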